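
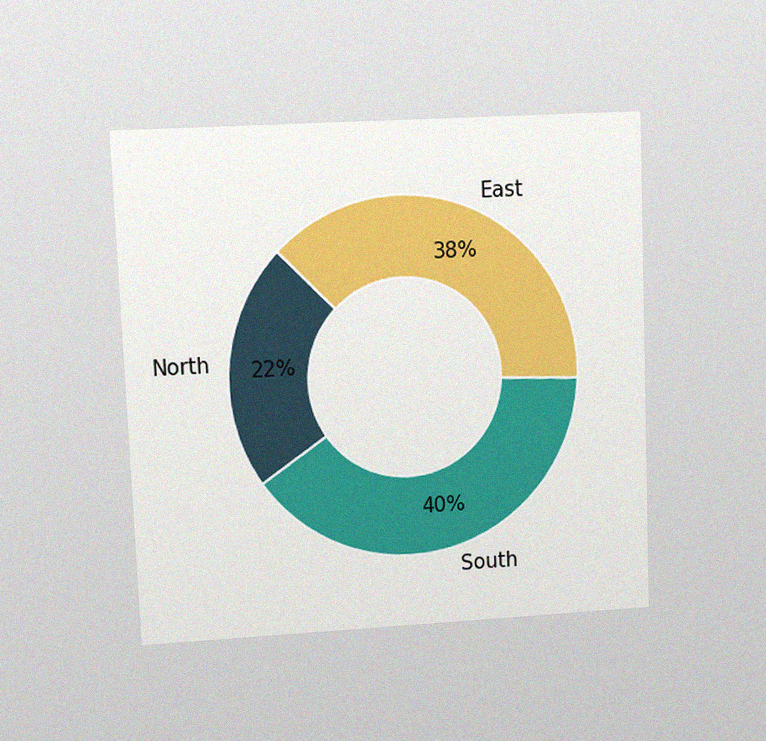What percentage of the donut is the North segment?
22%

The chart is tilted about 2° counter-clockwise and viewed at a slight angle, with some photo noise. The North segment takes up 22% of the ring.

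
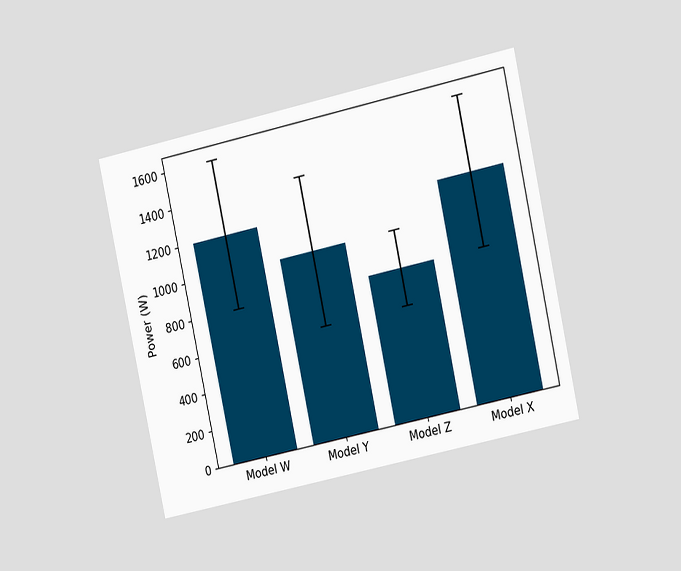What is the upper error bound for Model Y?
1400W

The chart is tilted about 12° counter-clockwise and viewed slightly from the right. The Model Y bar's upper whisker reaches 1400W.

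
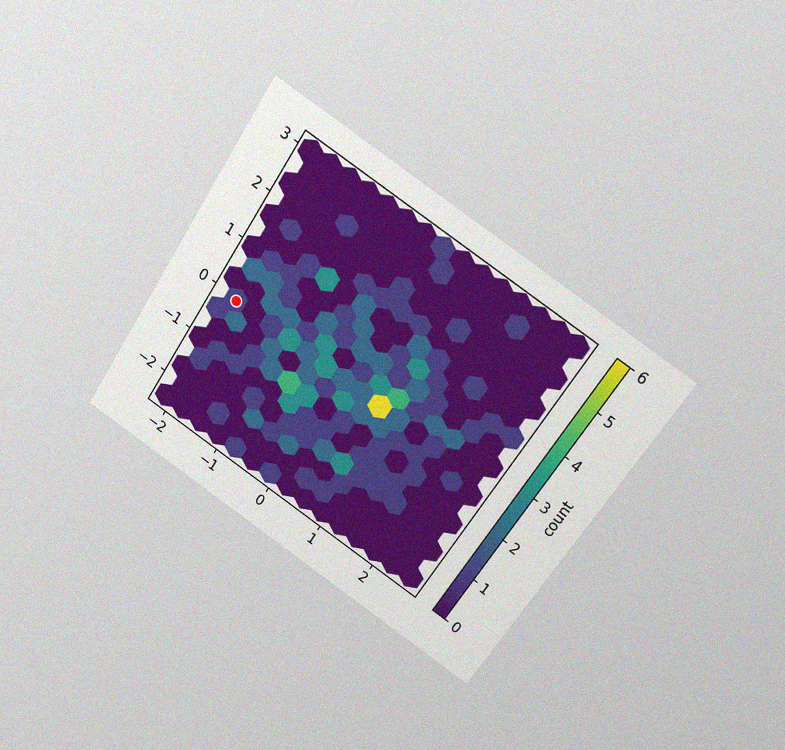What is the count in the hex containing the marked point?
The chart is tilted about 34° clockwise and viewed at a slight angle, with some photo noise. The marked hex reads 1 on the colorbar.

1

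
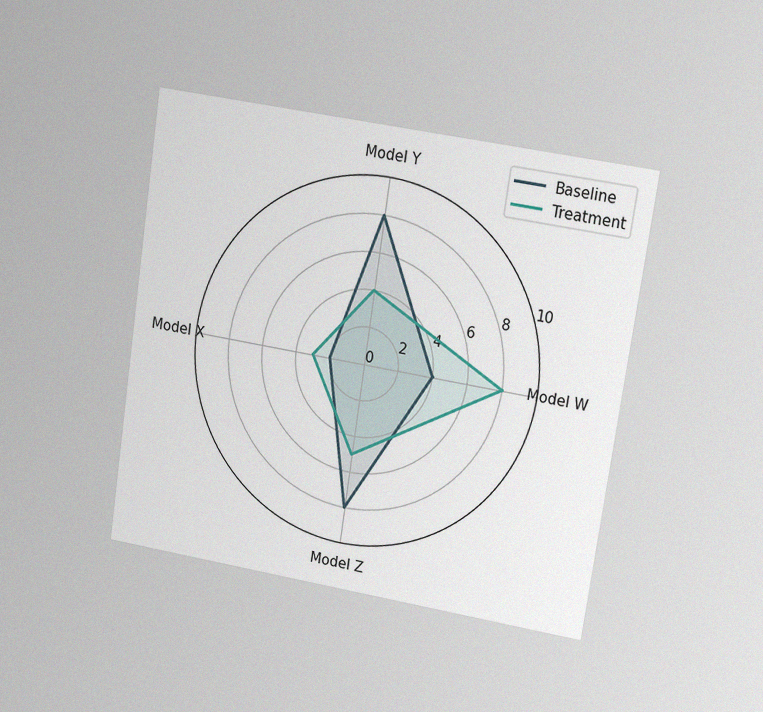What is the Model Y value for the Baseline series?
The chart is tilted about 8° clockwise and viewed at a slight angle, with some photo noise. On the Model Y axis, Baseline reaches 8.

8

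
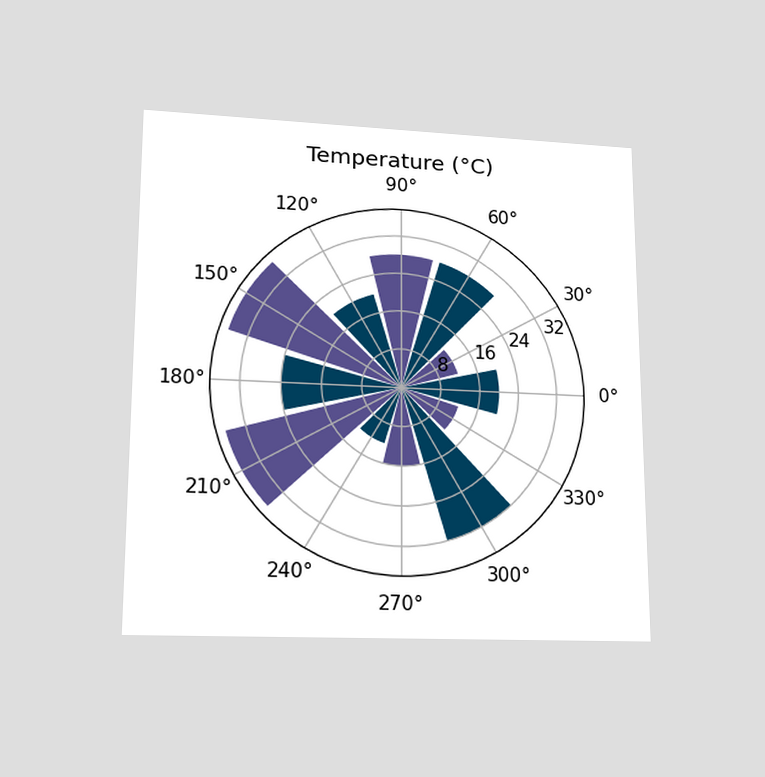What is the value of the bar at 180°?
The chart is viewed at a slight angle. The bar at 180° reaches 24°C on the radial axis.

24°C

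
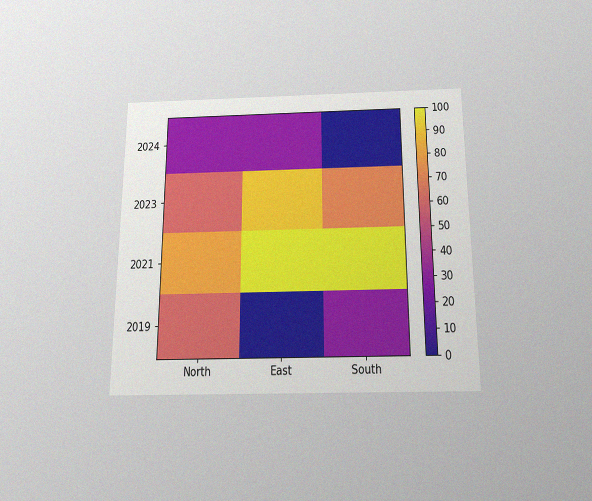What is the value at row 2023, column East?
The chart is viewed slightly from below, with some photo noise. Matching cell (2023, East) against the colorbar gives 90.

90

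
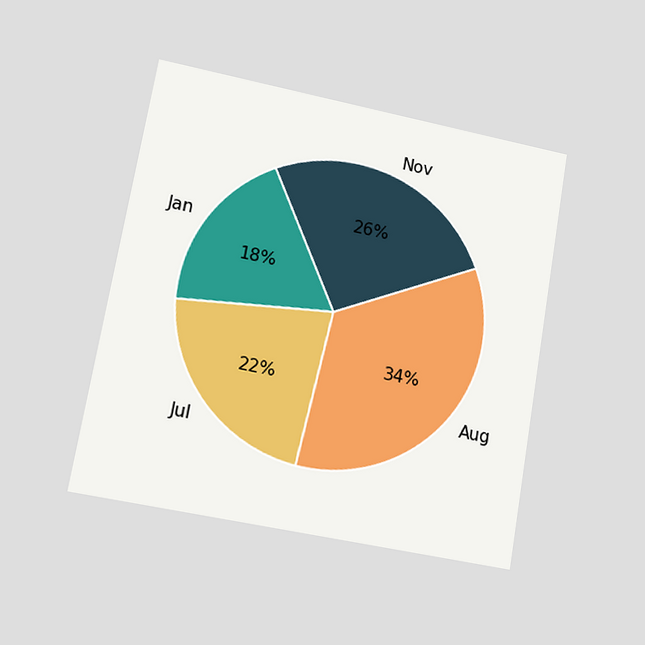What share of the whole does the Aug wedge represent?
The chart is tilted about 10° clockwise and viewed at a slight angle. The Aug slice takes up 34% of the pie.

34%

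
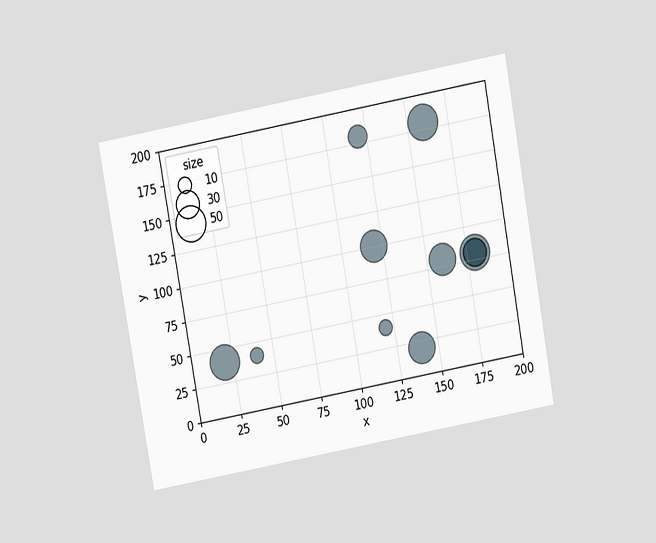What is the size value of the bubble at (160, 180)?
50

The chart is tilted about 10° counter-clockwise and viewed slightly from above. Matching the bubble at (160, 180) against the size legend gives 50.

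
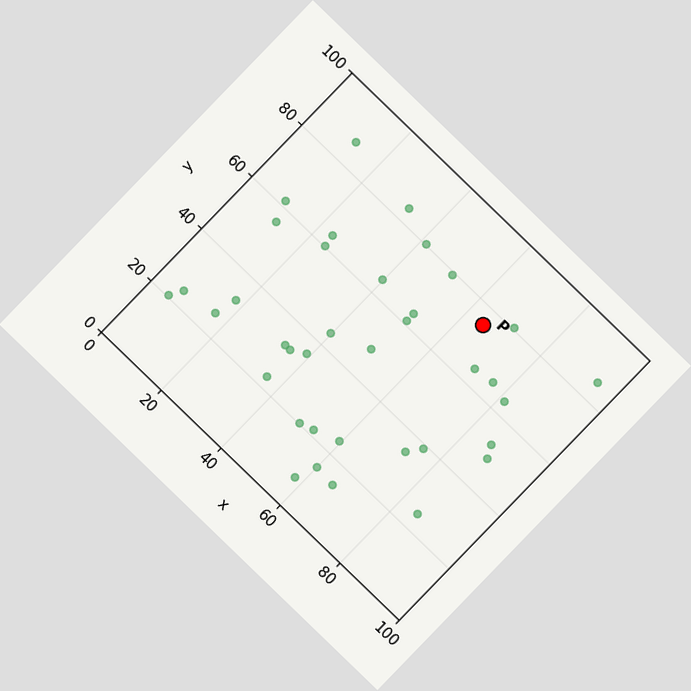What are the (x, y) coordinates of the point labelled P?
(65, 75)

The chart is tilted about 44° clockwise. Following the gridlines from P to each axis, P sits at (65, 75).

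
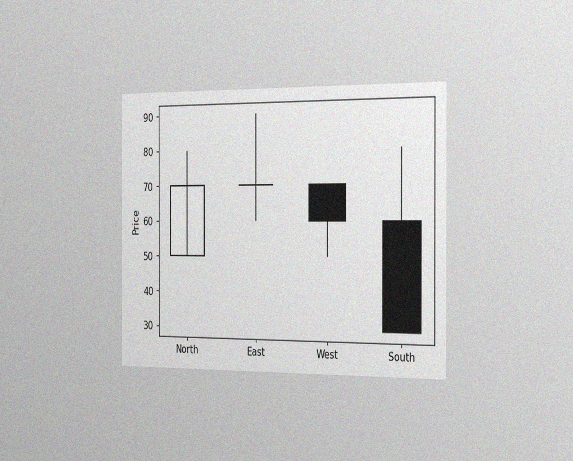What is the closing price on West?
The chart is viewed slightly from the right, with some photo noise. The West candle closes at 60.

60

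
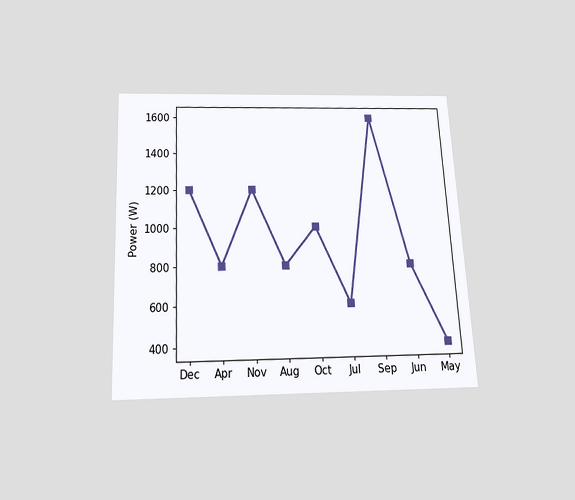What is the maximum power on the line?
The chart is tilted about 3° counter-clockwise and viewed slightly from below. The highest point is at Sep, and reading across to the y-axis gives 1600W.

1600W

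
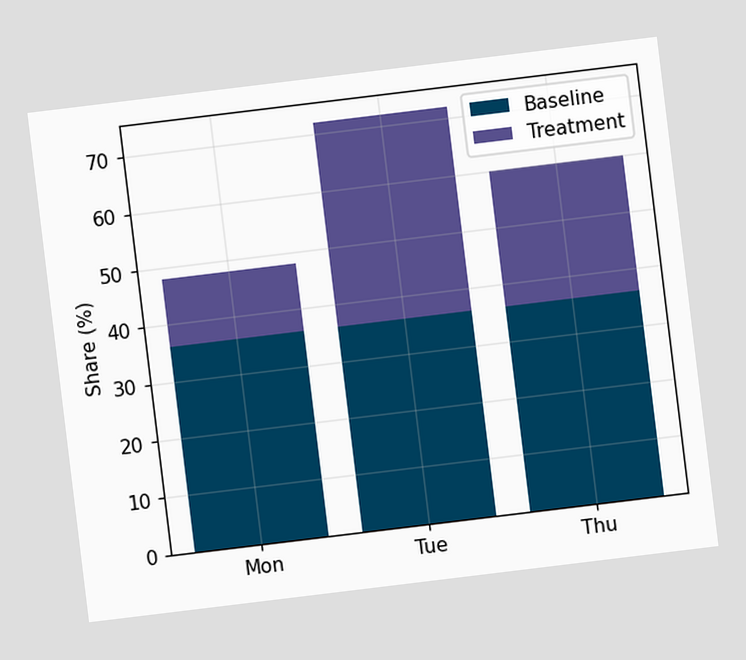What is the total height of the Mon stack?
The chart is tilted about 7° counter-clockwise. The Mon stack's top reaches 48% on the y-axis.

48%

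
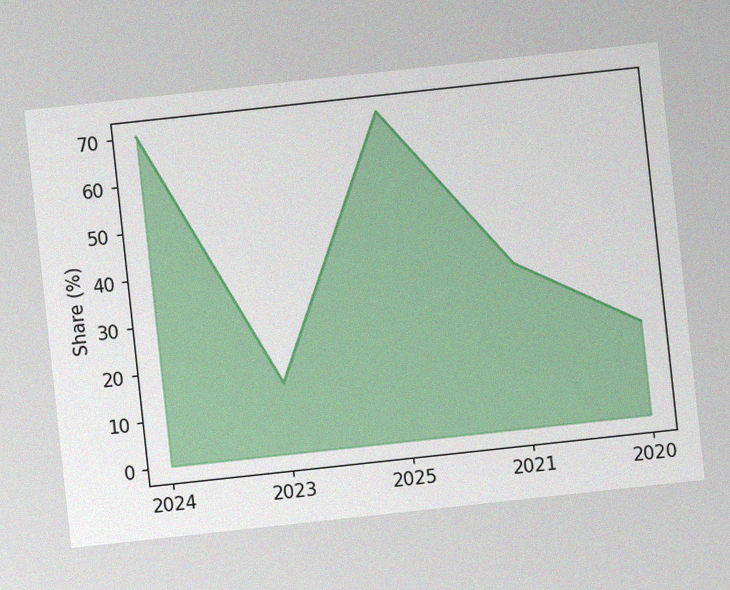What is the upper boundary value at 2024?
The chart is tilted about 6° counter-clockwise, with some photo noise. At 2024 the upper boundary is at 70%.

70%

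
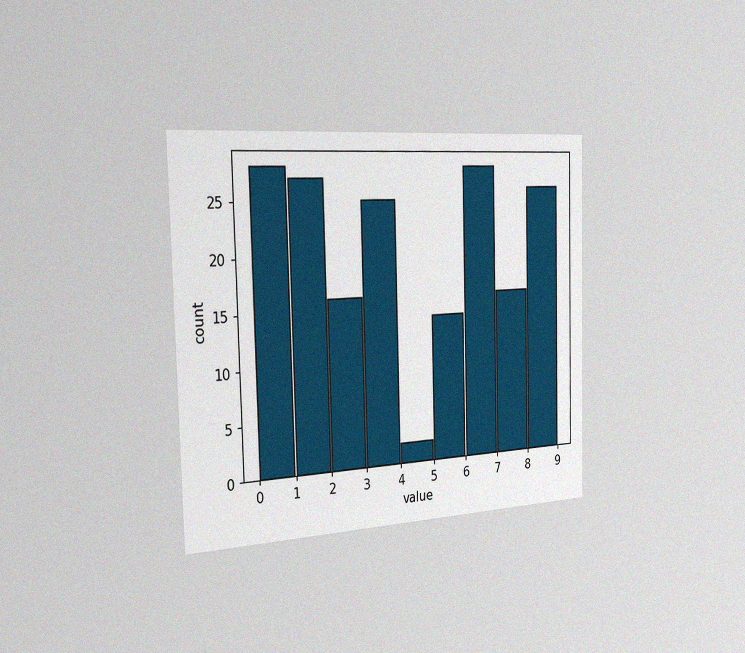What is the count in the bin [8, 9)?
26

The chart is viewed slightly from the left, with some photo noise. The [8, 9) bin has height 26.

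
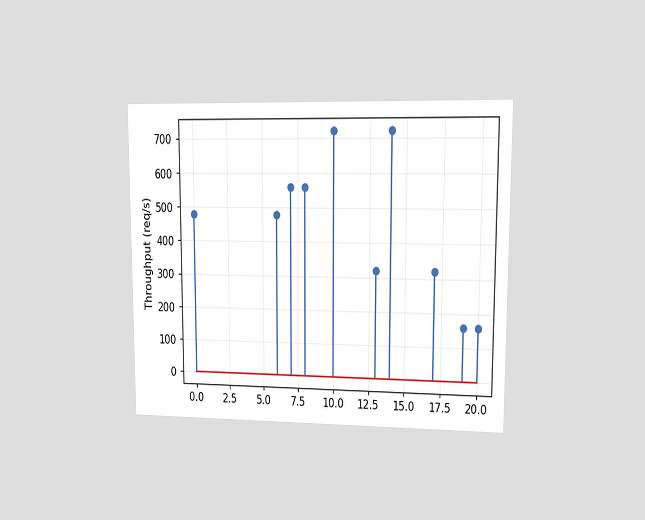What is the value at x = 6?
The chart is viewed at a slight angle. The stem at x=6 reaches 480req/s.

480req/s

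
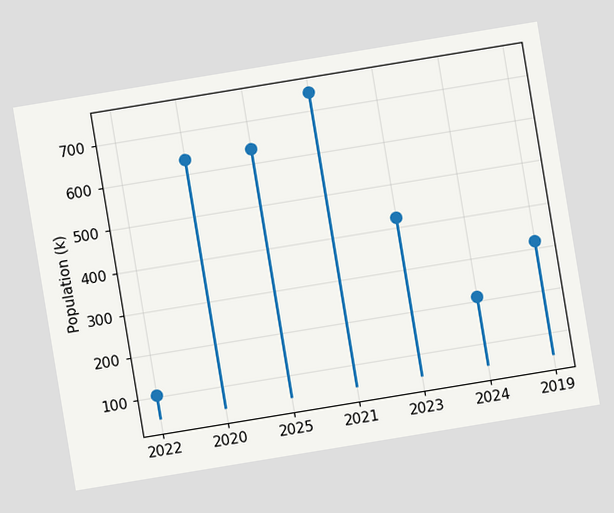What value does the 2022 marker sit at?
The chart is tilted about 9° counter-clockwise. The 2022 marker sits at 106k.

106k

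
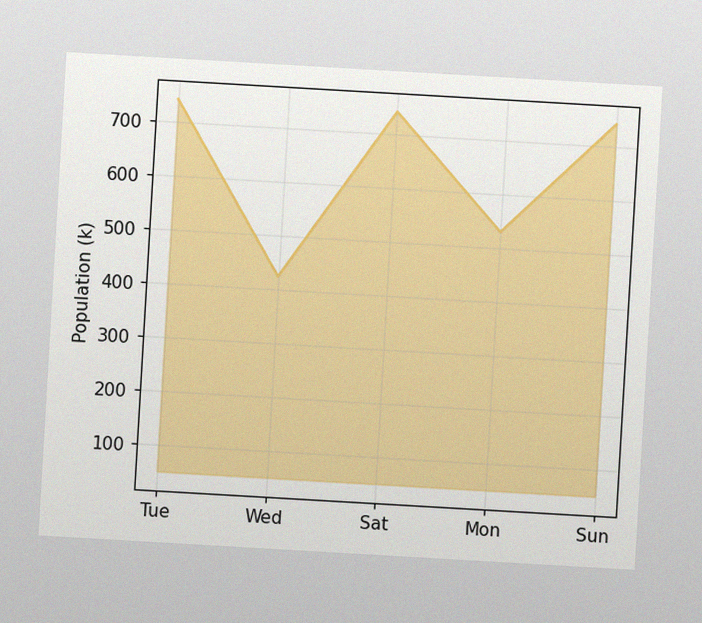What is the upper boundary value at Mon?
530k

The chart is tilted about 3° clockwise, with some photo noise. At Mon the upper boundary is at 530k.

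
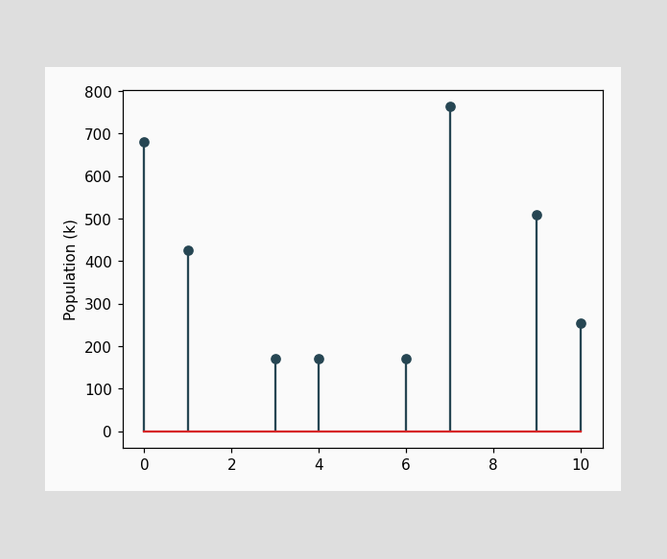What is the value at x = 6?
170k

The stem at x=6 reaches 170k.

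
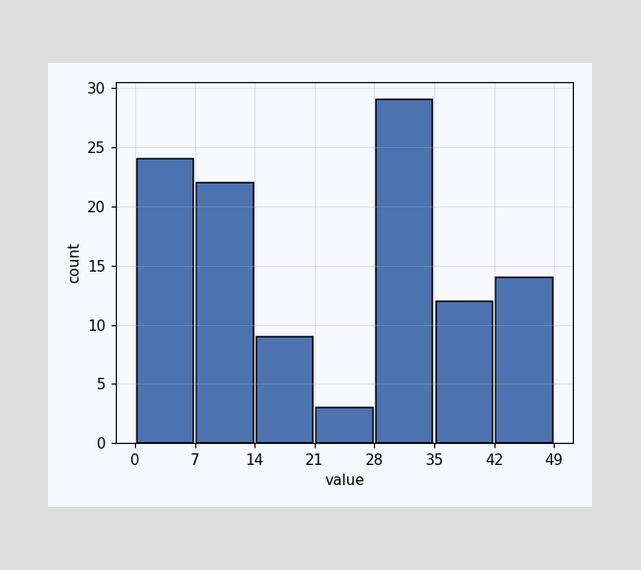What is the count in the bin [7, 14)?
The [7, 14) bin has height 22.

22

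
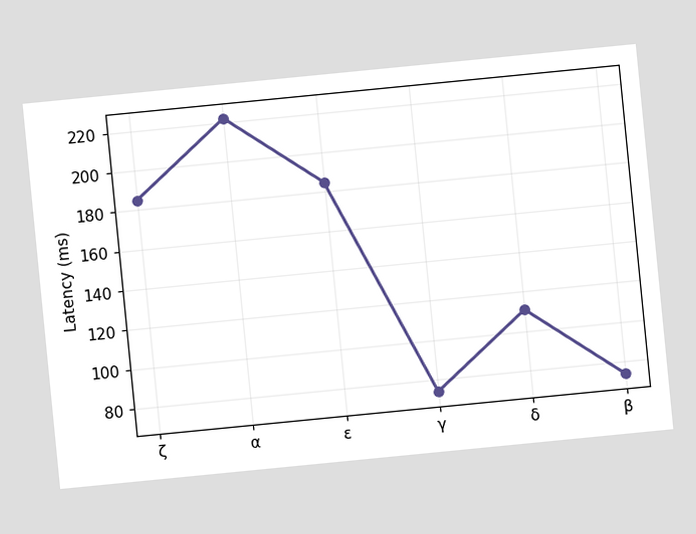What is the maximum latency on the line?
The chart is tilted about 6° counter-clockwise. The highest point is at α, and reading across to the y-axis gives 222ms.

222ms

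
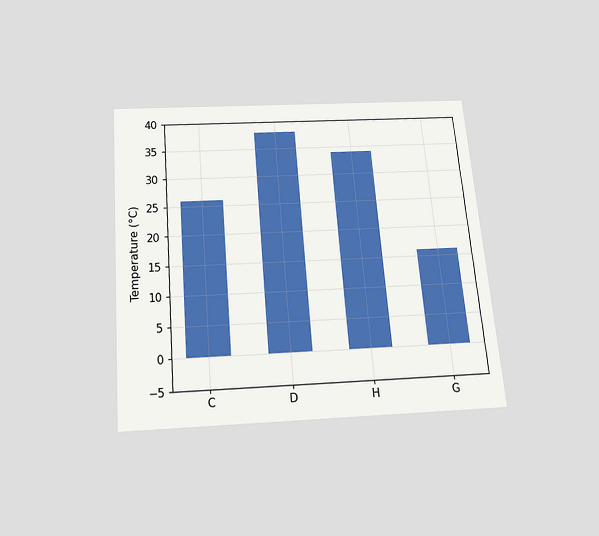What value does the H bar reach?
34°C

The chart is tilted about 5° counter-clockwise and viewed slightly from below. Reading along the chart's y-axis, the H bar reaches 34°C.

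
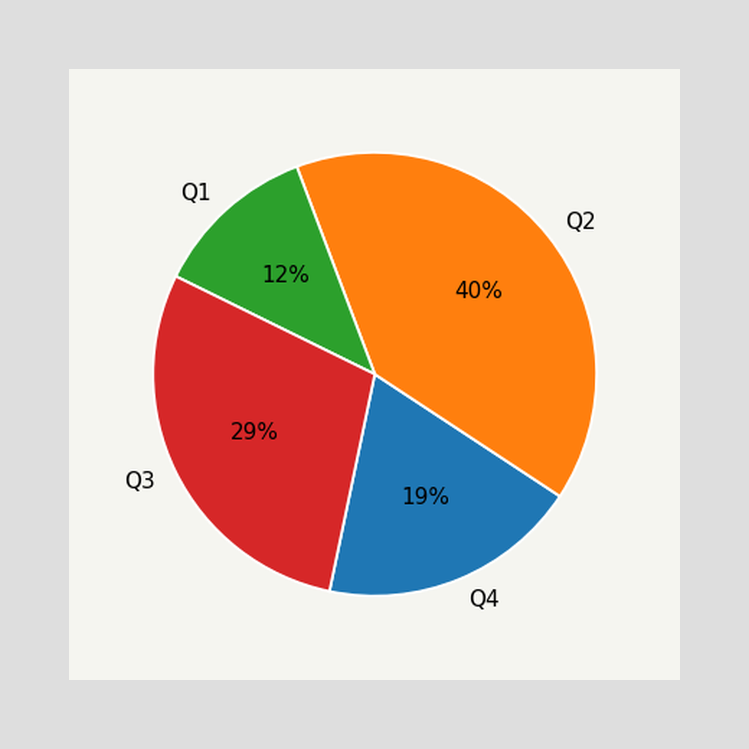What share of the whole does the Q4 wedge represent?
The Q4 slice takes up 19% of the pie.

19%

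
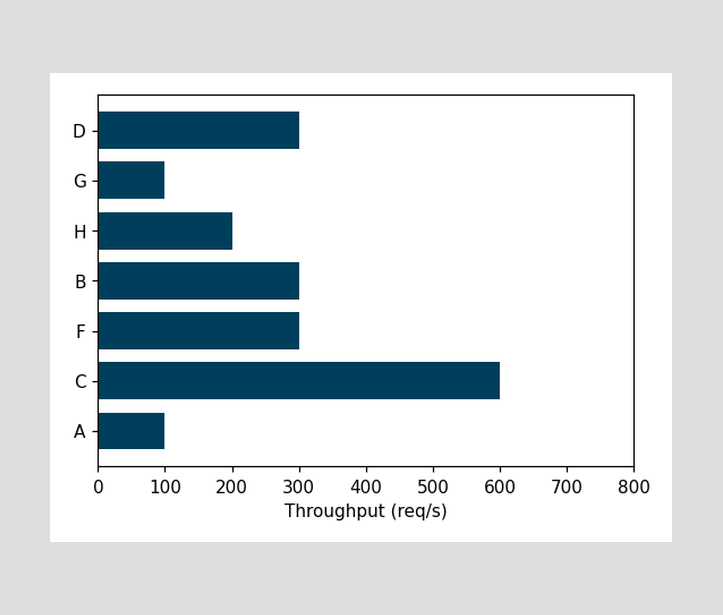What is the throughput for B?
Reading along the chart's x-axis, the B bar reaches 300req/s.

300req/s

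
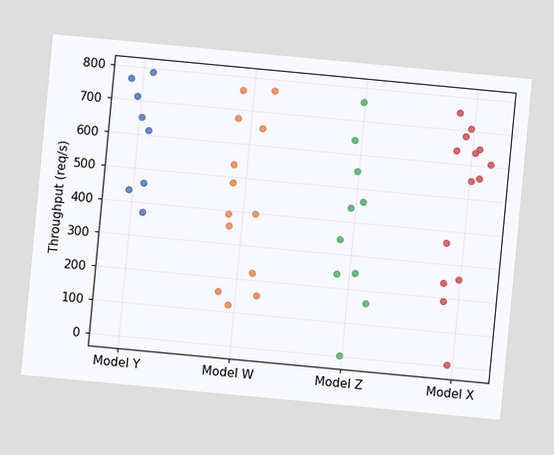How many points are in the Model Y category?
The chart is tilted about 5° clockwise. Counting the markers in the Model Y column gives 8.

8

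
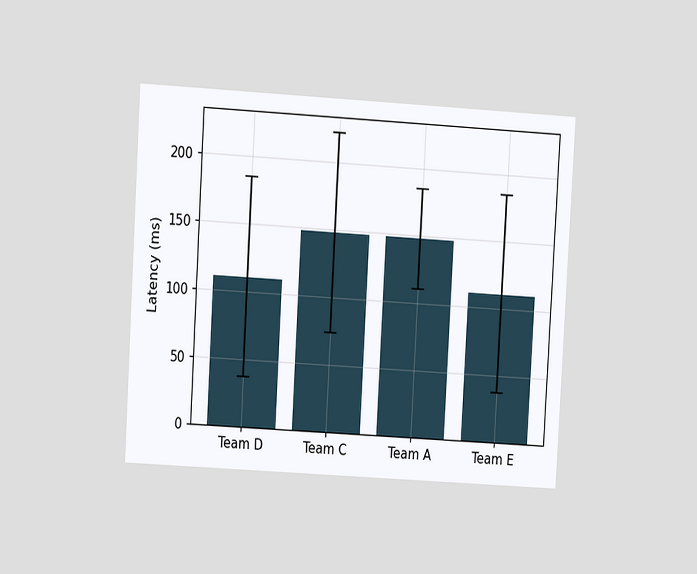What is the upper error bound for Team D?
185ms

The chart is tilted about 3° clockwise and viewed at a slight angle. The Team D bar's upper whisker reaches 185ms.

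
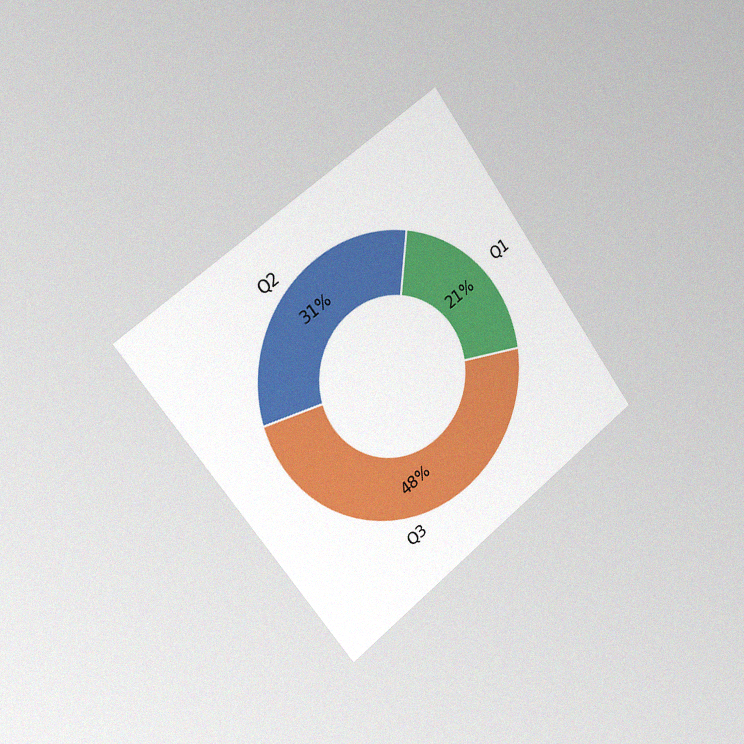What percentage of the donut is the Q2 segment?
31%

The chart is tilted about 36° counter-clockwise and viewed slightly from the left, with some photo noise. The Q2 segment takes up 31% of the ring.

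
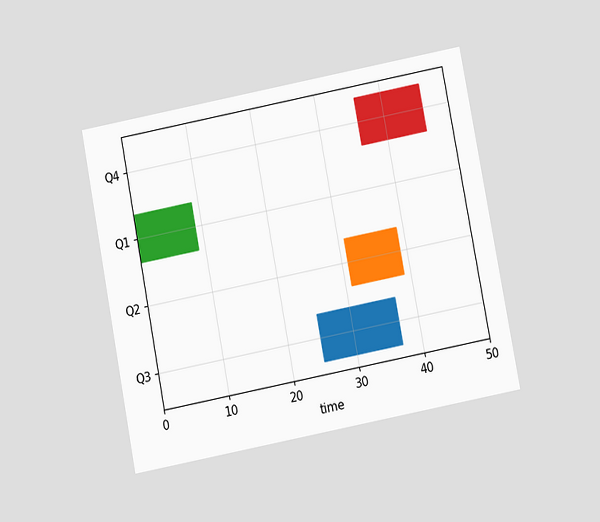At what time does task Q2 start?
The chart is tilted about 11° counter-clockwise and viewed at a slight angle. The Q2 bar begins at t=31.

31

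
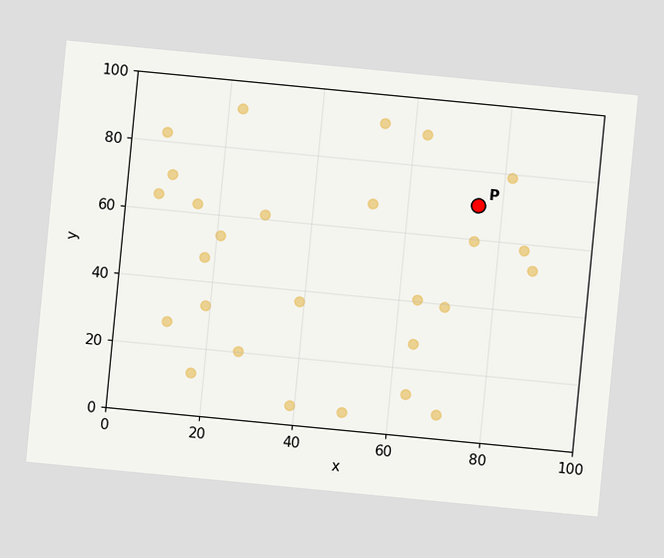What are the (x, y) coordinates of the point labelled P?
The chart is tilted about 5° clockwise. Following the gridlines from P to each axis, P sits at (75, 70).

(75, 70)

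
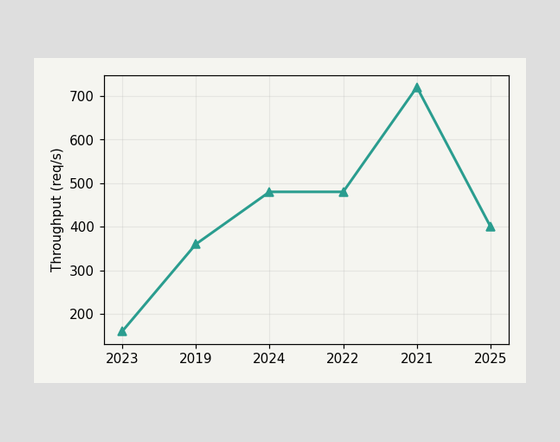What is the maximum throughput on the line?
720req/s

The highest point is at 2021, and reading across to the y-axis gives 720req/s.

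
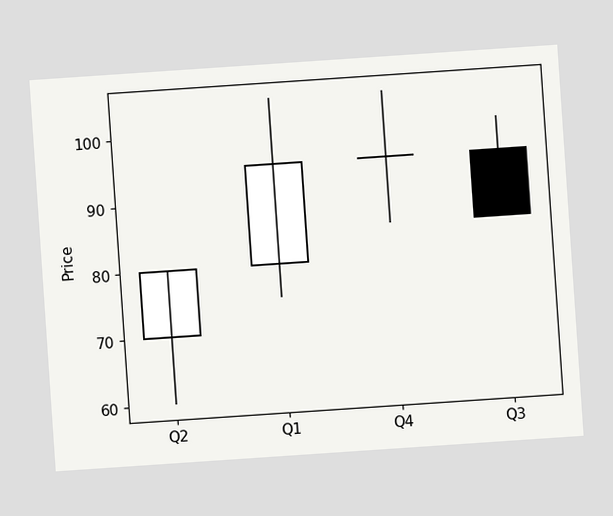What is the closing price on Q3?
85

The chart is tilted about 4° counter-clockwise. The Q3 candle closes at 85.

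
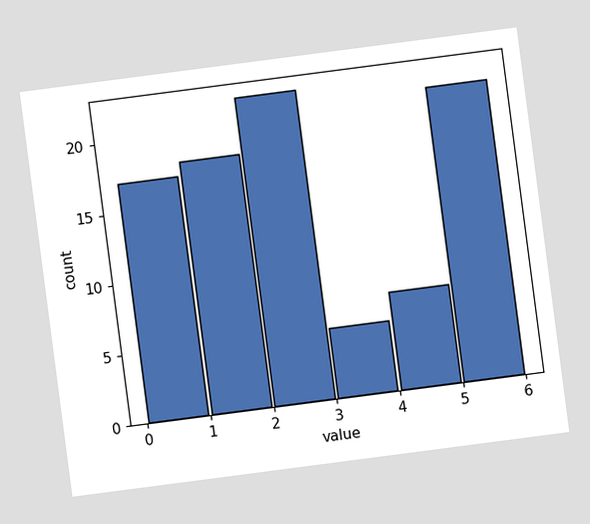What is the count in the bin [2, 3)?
22

The chart is tilted about 7° counter-clockwise. The [2, 3) bin has height 22.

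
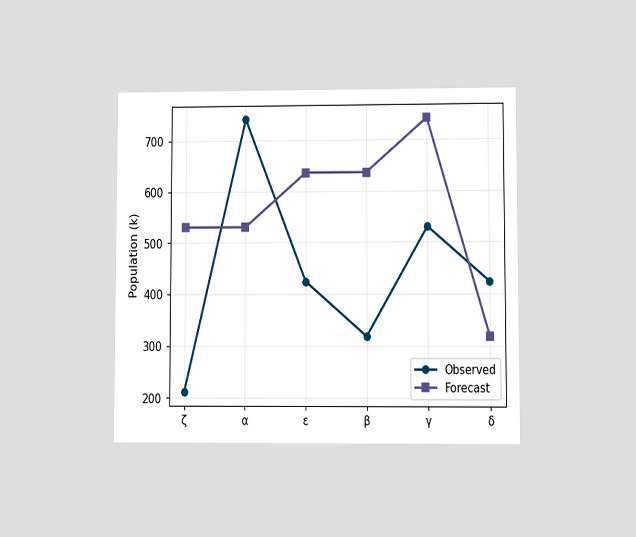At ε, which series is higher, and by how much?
The chart is viewed at a slight angle. At ε, Forecast sits above the other line by 212k.

Forecast, by 212k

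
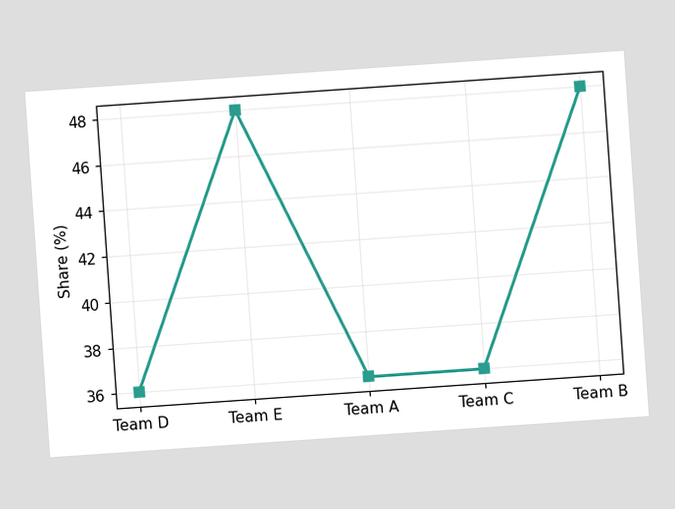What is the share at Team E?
The chart is tilted about 4° counter-clockwise. At Team E, the line is at 48%.

48%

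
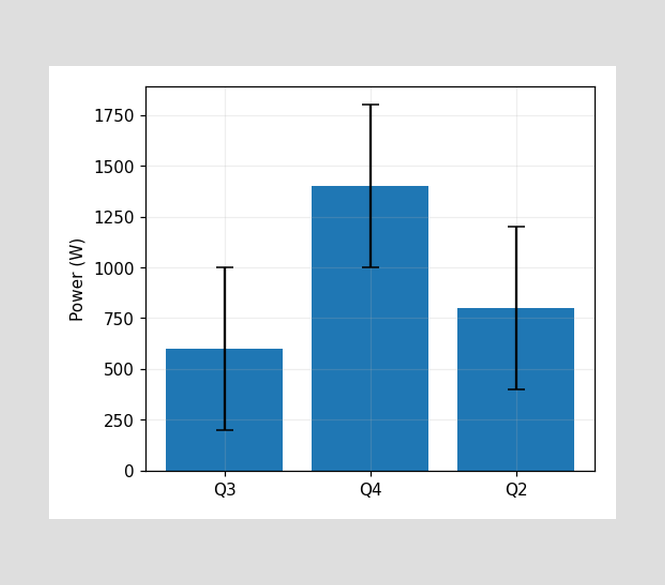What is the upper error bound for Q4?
1800W

The Q4 bar's upper whisker reaches 1800W.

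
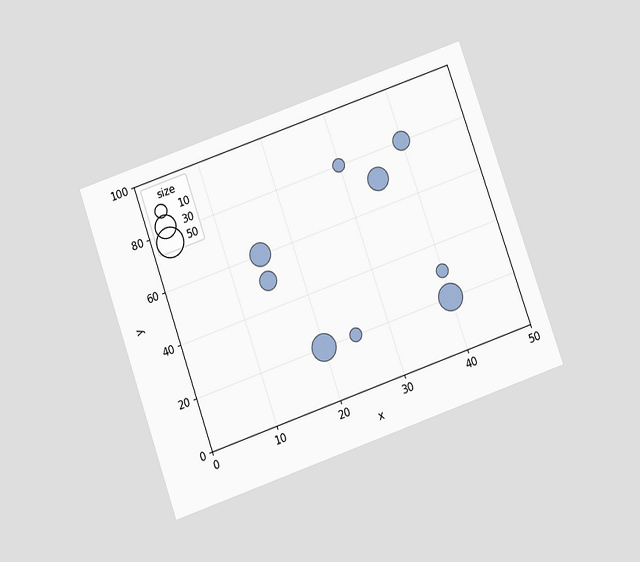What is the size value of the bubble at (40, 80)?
The chart is tilted about 19° counter-clockwise and viewed slightly from below. Matching the bubble at (40, 80) against the size legend gives 20.

20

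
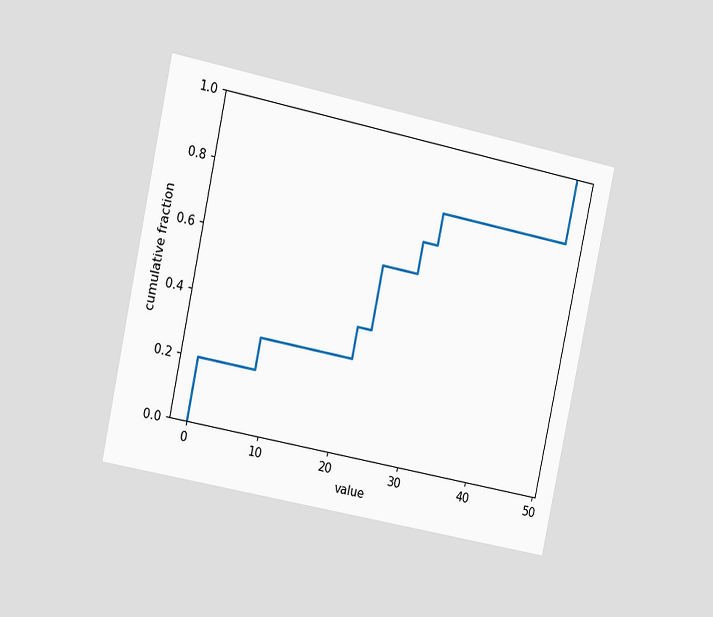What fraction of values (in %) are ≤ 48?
The chart is tilted about 12° clockwise and viewed at a slight angle. At x=48 the ECDF step is at 100%.

100%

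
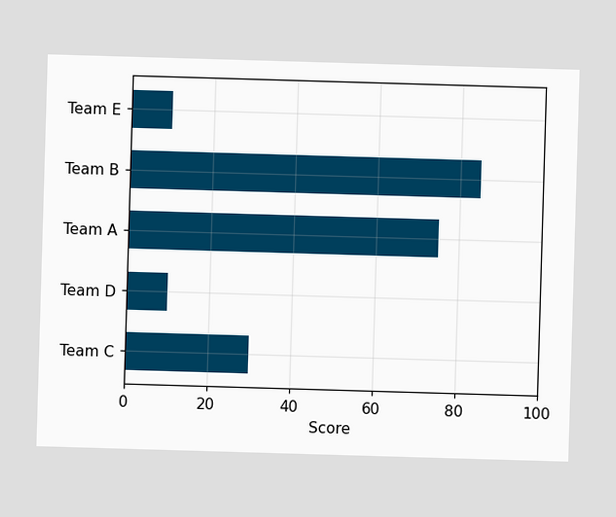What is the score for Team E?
Reading along the chart's x-axis, the Team E bar reaches 10.

10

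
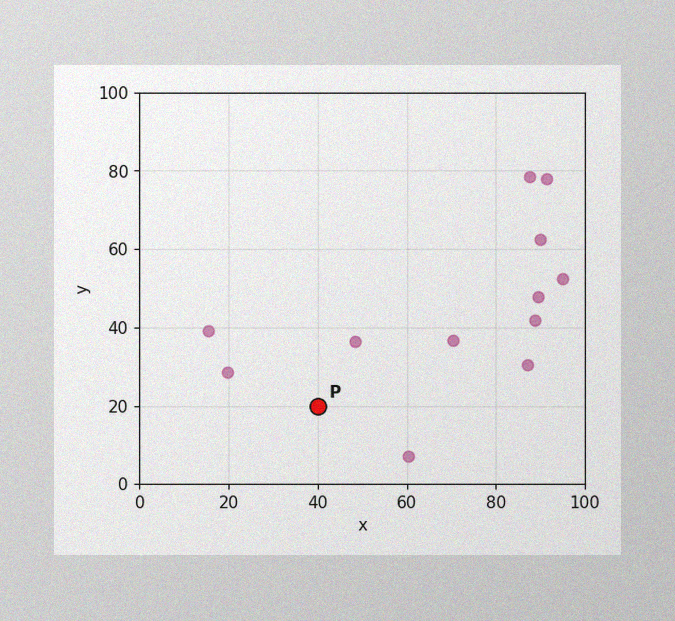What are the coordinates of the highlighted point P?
(40, 20)

The image has some photo noise and uneven lighting. Following the gridlines from P to each axis, P sits at (40, 20).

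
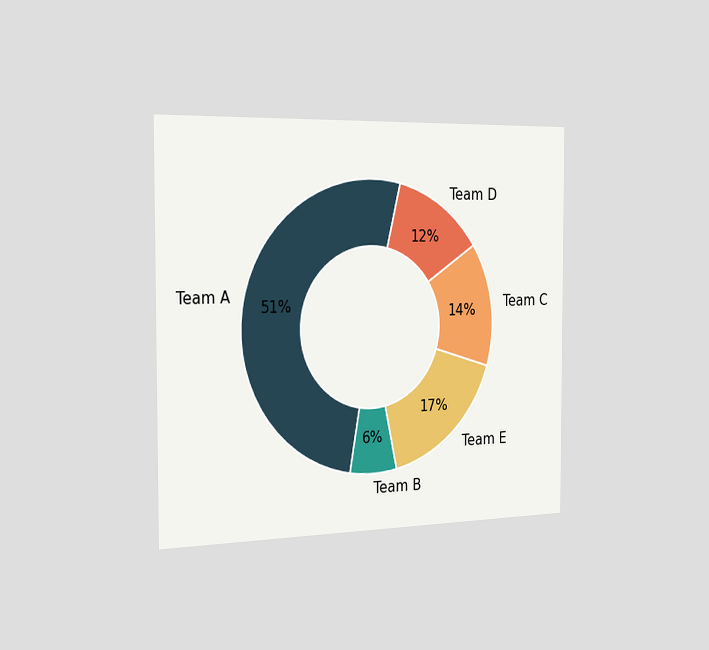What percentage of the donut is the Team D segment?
The chart is viewed slightly from the left. The Team D segment takes up 12% of the ring.

12%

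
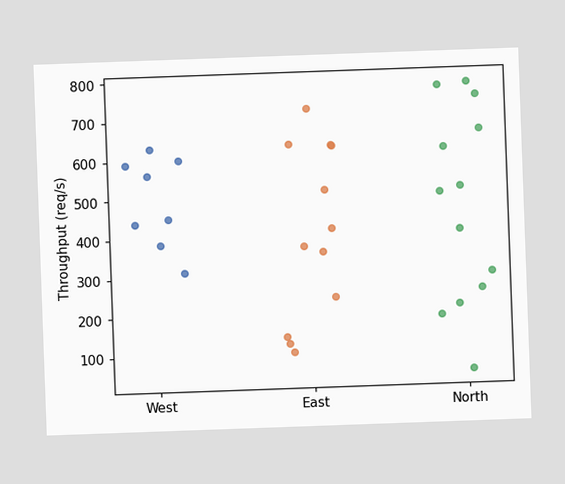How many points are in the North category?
The chart is tilted about 2° counter-clockwise. Counting the markers in the North column gives 13.

13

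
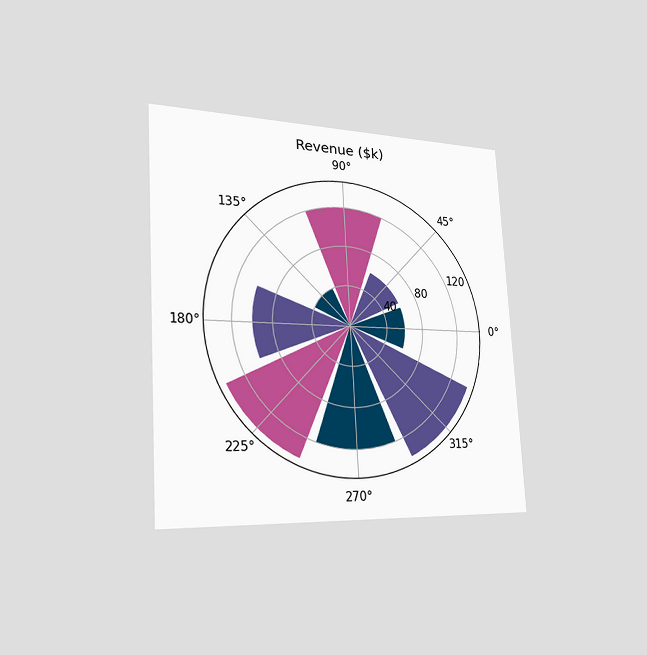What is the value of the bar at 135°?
The chart is tilted about 3° counter-clockwise and viewed slightly from the left. The bar at 135° reaches $40k on the radial axis.

$40k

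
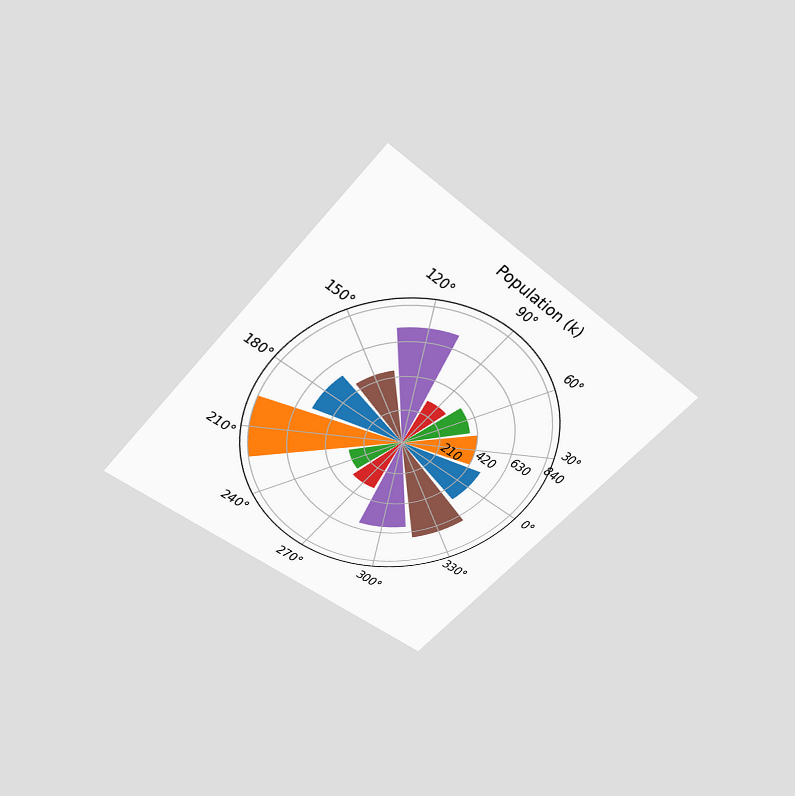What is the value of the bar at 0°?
504k

The chart is tilted about 41° clockwise and viewed slightly from above. The bar at 0° reaches 504k on the radial axis.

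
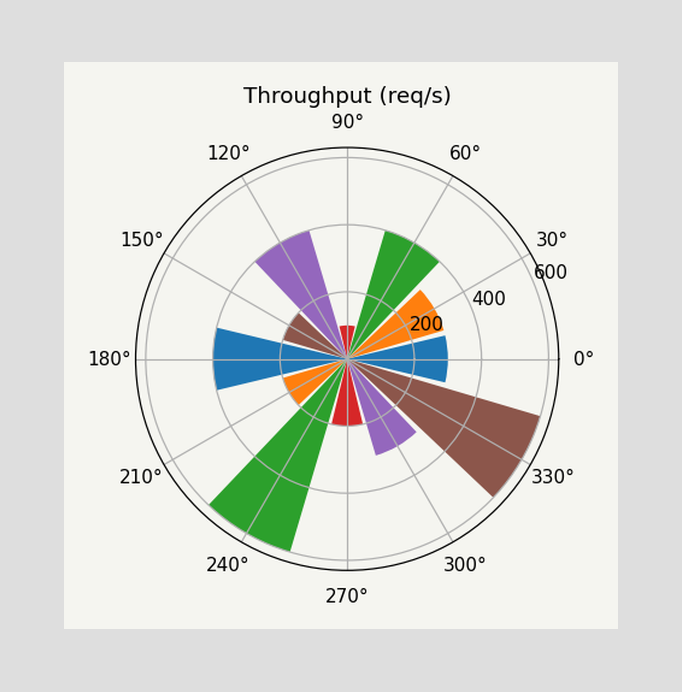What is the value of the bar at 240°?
600req/s

The bar at 240° reaches 600req/s on the radial axis.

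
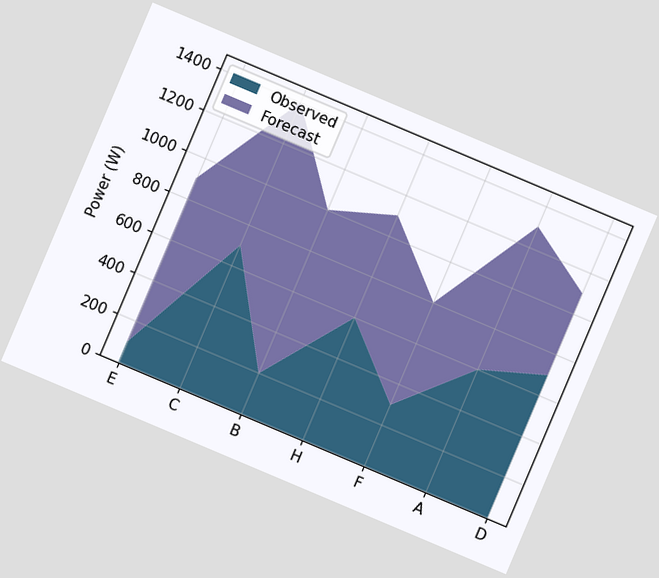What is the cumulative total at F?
800W

The chart is tilted about 23° clockwise. The stacked total at F reaches 800W.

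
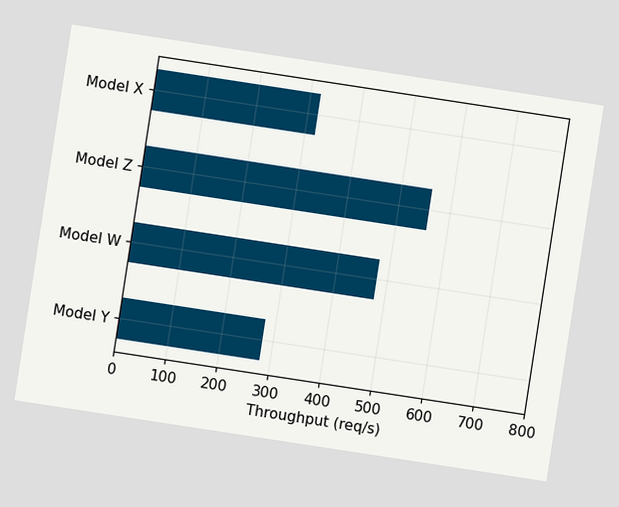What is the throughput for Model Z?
The chart is tilted about 9° clockwise. Reading along the chart's x-axis, the Model Z bar reaches 560req/s.

560req/s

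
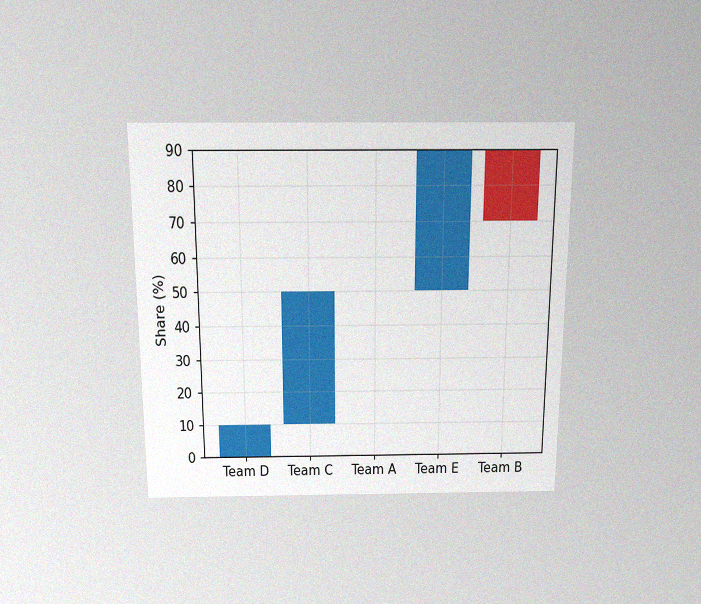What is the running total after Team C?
The chart is viewed slightly from above, with some photo noise. After Team C the running total reaches 50%.

50%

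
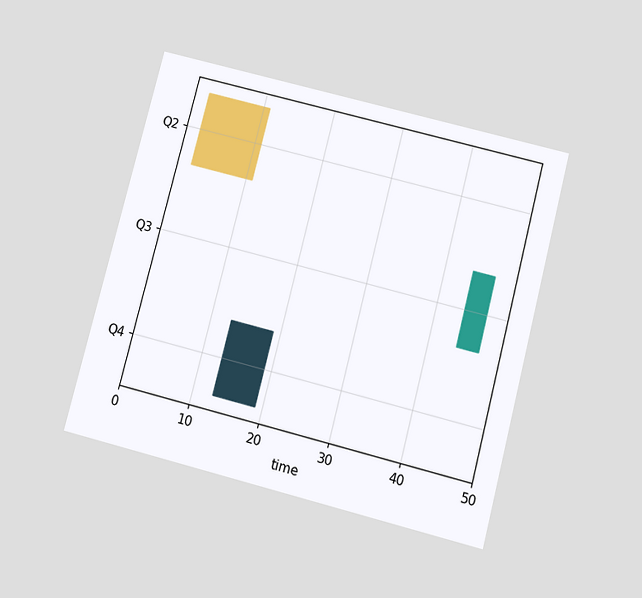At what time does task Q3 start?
The chart is tilted about 14° clockwise and viewed slightly from below. The Q3 bar begins at t=44.

44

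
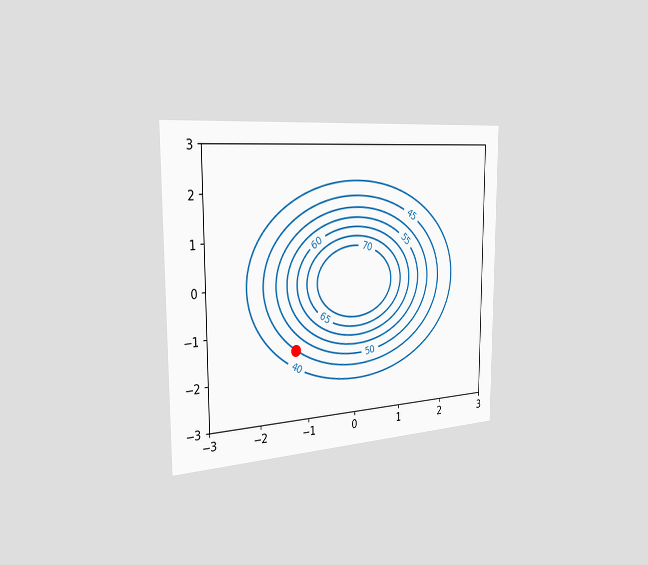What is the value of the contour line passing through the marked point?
45

The chart is viewed slightly from the left. The marked point sits on the contour labelled 45.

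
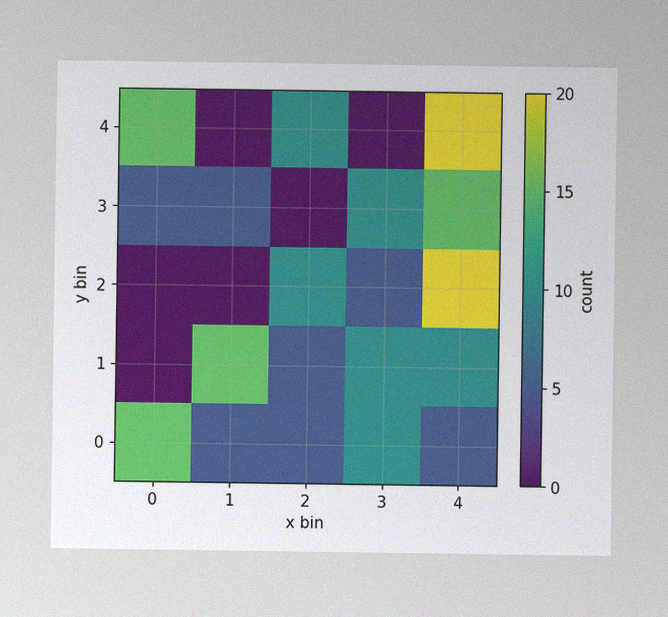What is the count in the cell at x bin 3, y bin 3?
10

The image has some photo noise and uneven lighting. Matching the cell (3, 3) against the colorbar gives 10.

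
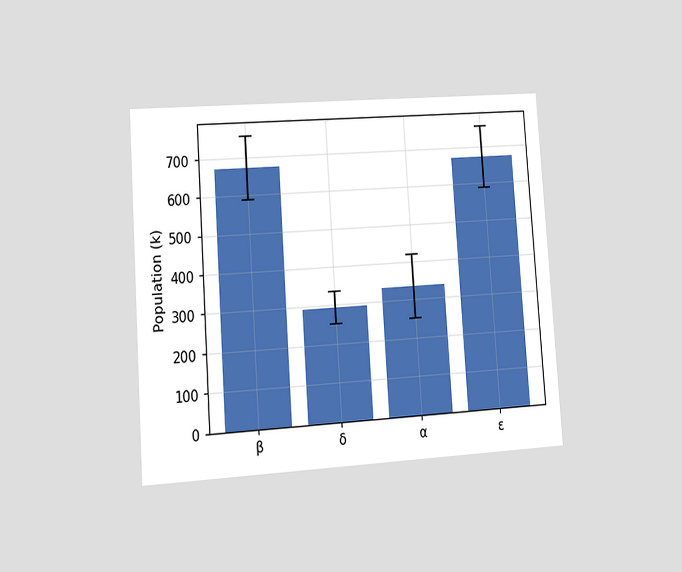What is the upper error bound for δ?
The chart is tilted about 4° counter-clockwise and viewed at a slight angle. The δ bar's upper whisker reaches 336k.

336k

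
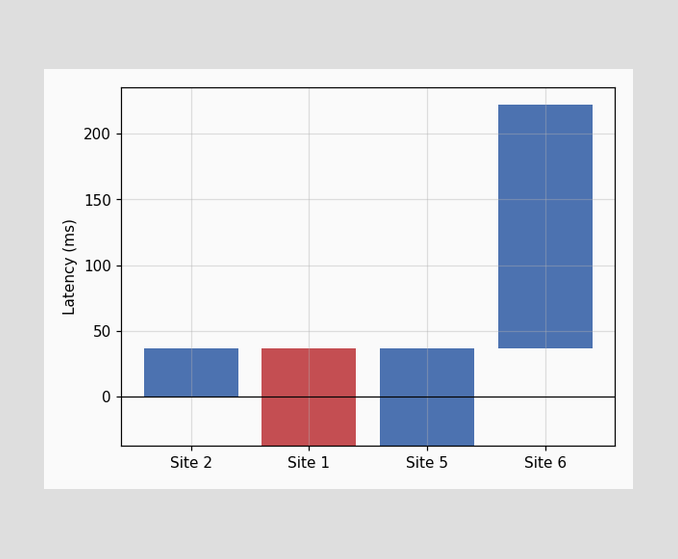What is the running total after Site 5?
37ms

After Site 5 the running total reaches 37ms.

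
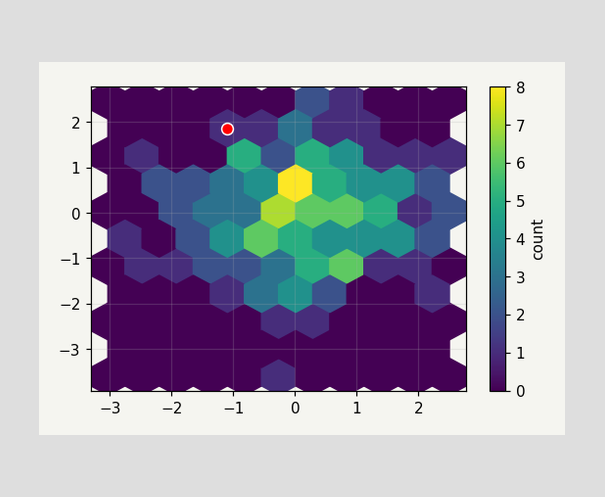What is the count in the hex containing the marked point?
1

The marked hex reads 1 on the colorbar.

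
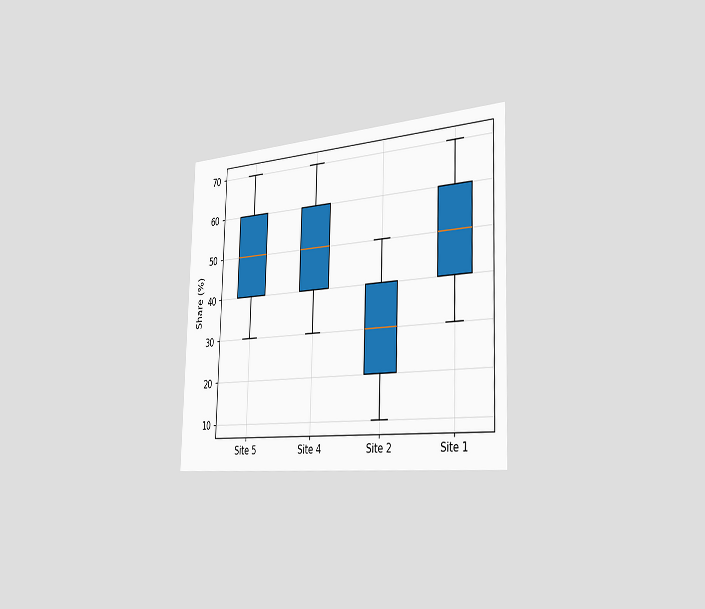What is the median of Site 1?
50%

The chart is viewed slightly from the right. The median line in the Site 1 box sits at 50%.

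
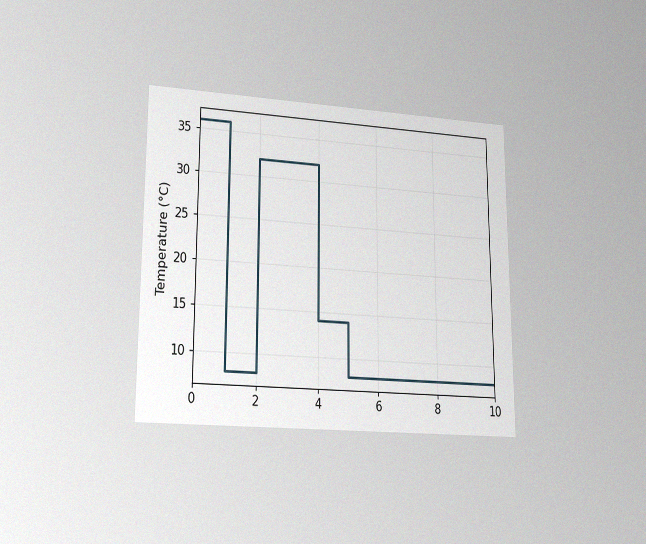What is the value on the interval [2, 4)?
32°C

The chart is viewed at a slight angle, with some photo noise. On [2, 4) the step sits at 32°C.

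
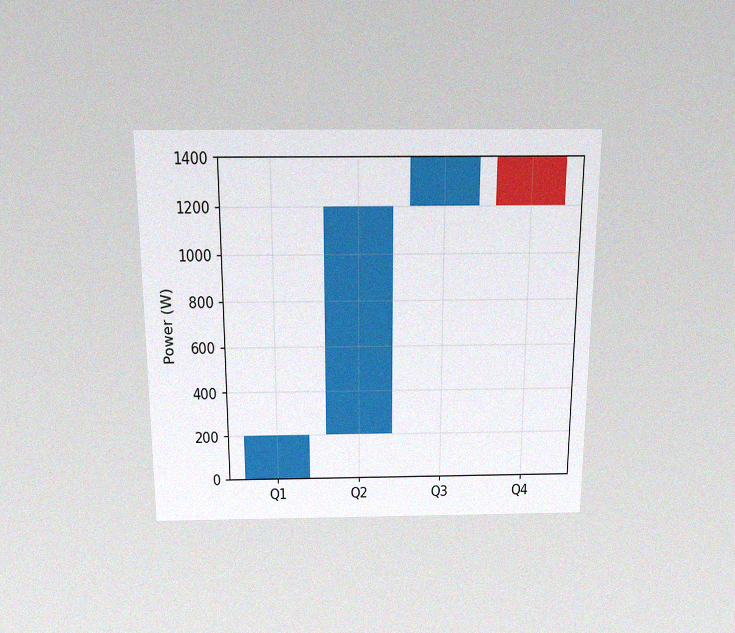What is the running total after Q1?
The chart is viewed slightly from above, with some photo noise. After Q1 the running total reaches 200W.

200W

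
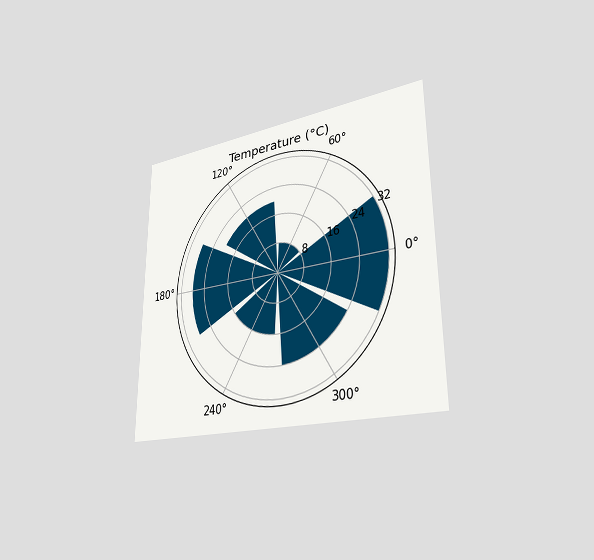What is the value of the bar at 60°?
8°C

The chart is viewed slightly from the right. The bar at 60° reaches 8°C on the radial axis.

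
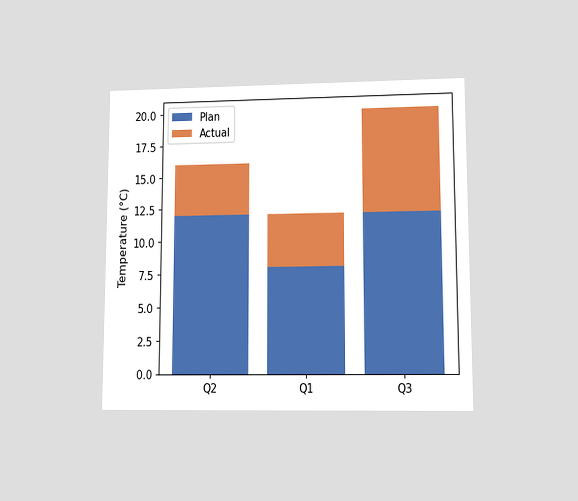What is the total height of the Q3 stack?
20°C

The chart is viewed at a slight angle. The Q3 stack's top reaches 20°C on the y-axis.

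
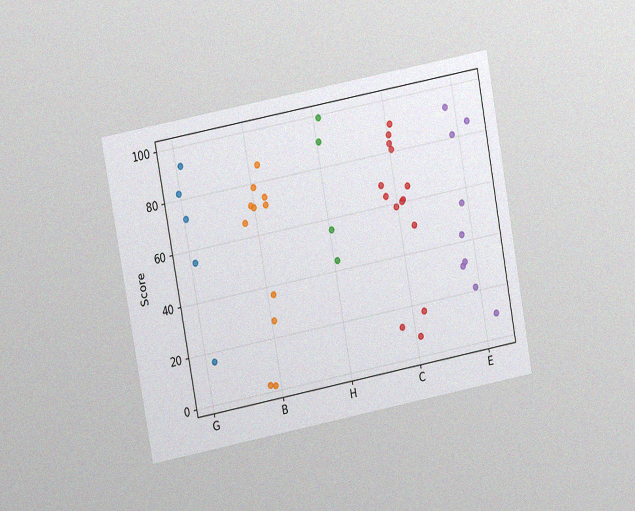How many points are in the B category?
The chart is tilted about 11° counter-clockwise and viewed at a slight angle, with some photo noise. Counting the markers in the B column gives 11.

11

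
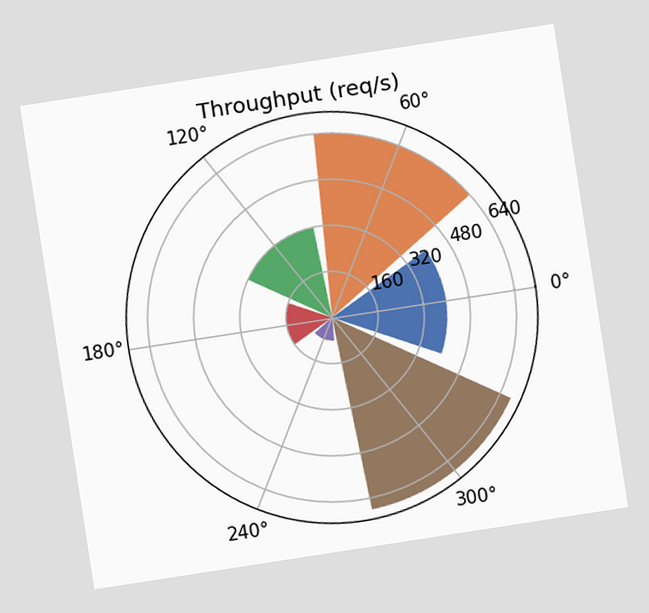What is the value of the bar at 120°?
The chart is tilted about 9° counter-clockwise. The bar at 120° reaches 320req/s on the radial axis.

320req/s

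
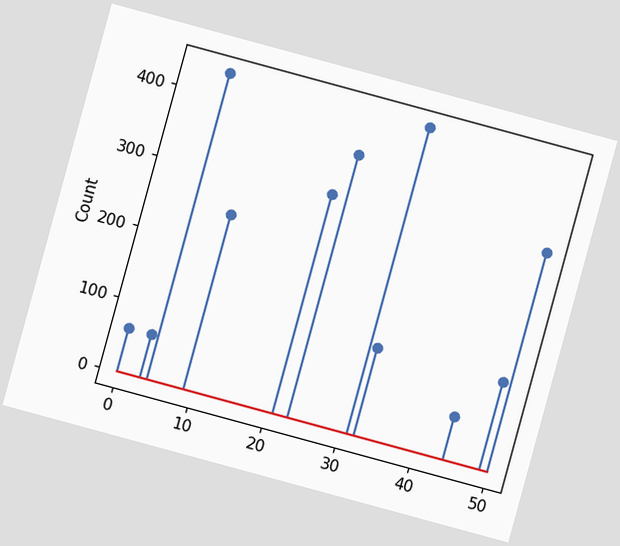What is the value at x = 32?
The chart is tilted about 15° clockwise. The stem at x=32 reaches 124.

124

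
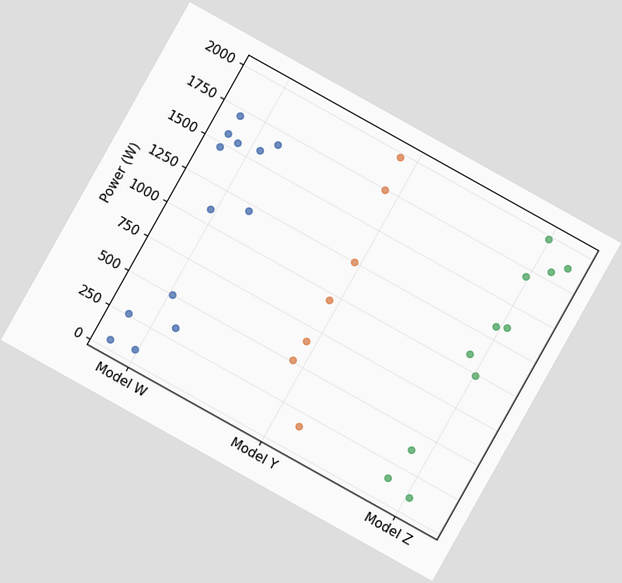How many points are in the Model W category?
13

The chart is tilted about 29° clockwise. Counting the markers in the Model W column gives 13.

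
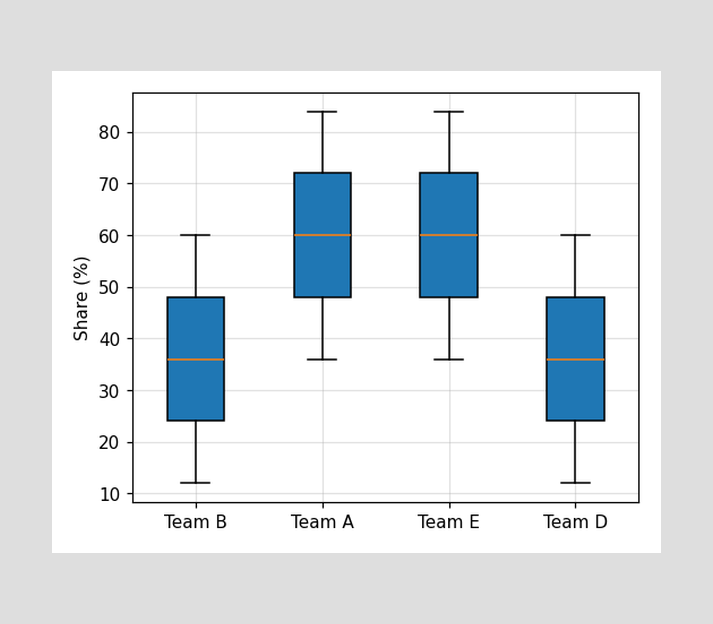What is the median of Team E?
The median line in the Team E box sits at 60%.

60%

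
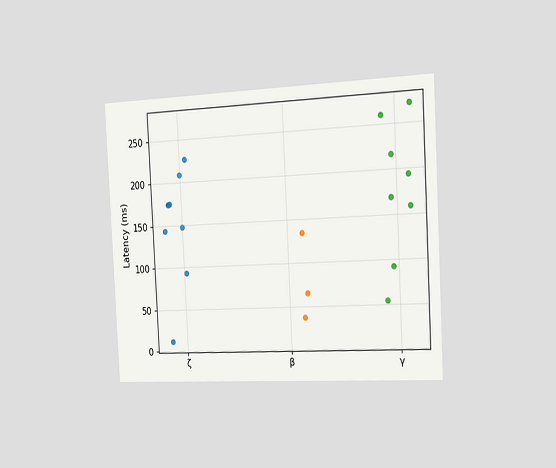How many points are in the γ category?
The chart is tilted about 3° counter-clockwise and viewed slightly from the right. Counting the markers in the γ column gives 8.

8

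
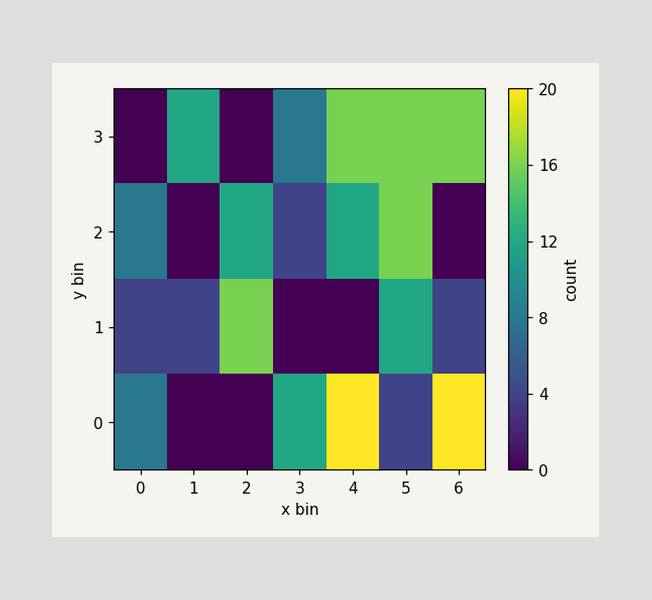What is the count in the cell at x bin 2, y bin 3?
Matching the cell (2, 3) against the colorbar gives 0.

0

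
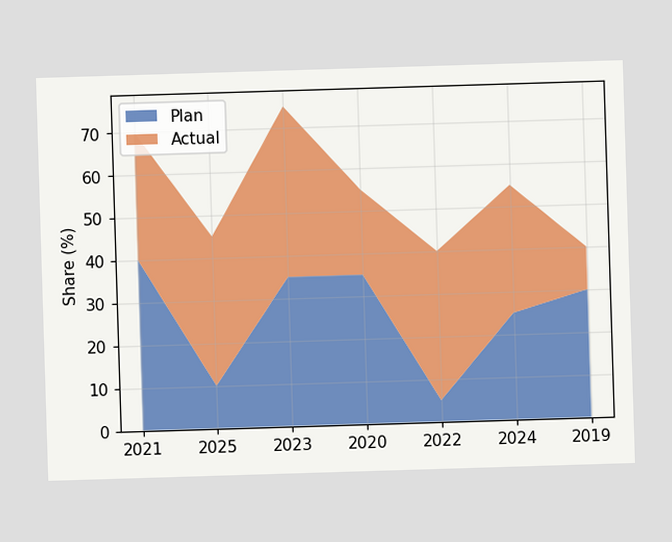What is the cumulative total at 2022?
40%

The stacked total at 2022 reaches 40%.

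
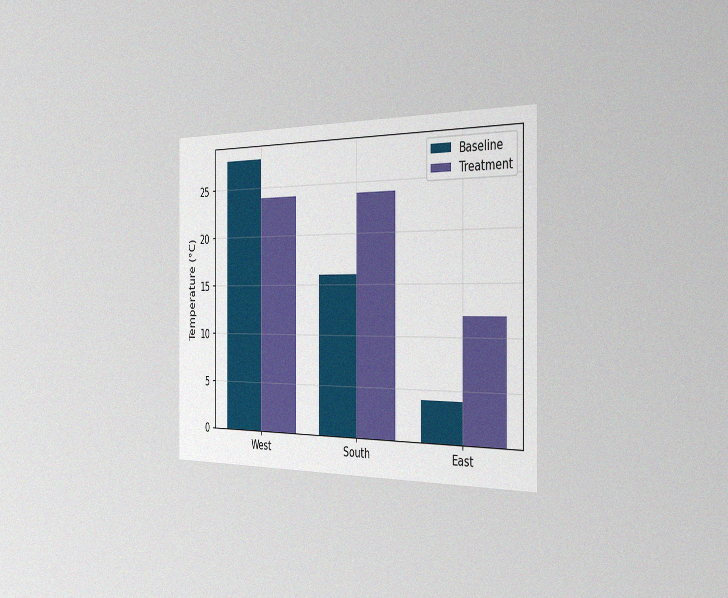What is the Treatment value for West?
The chart is viewed slightly from the right, with some photo noise. The Treatment bar at West reaches 24°C on the y-axis.

24°C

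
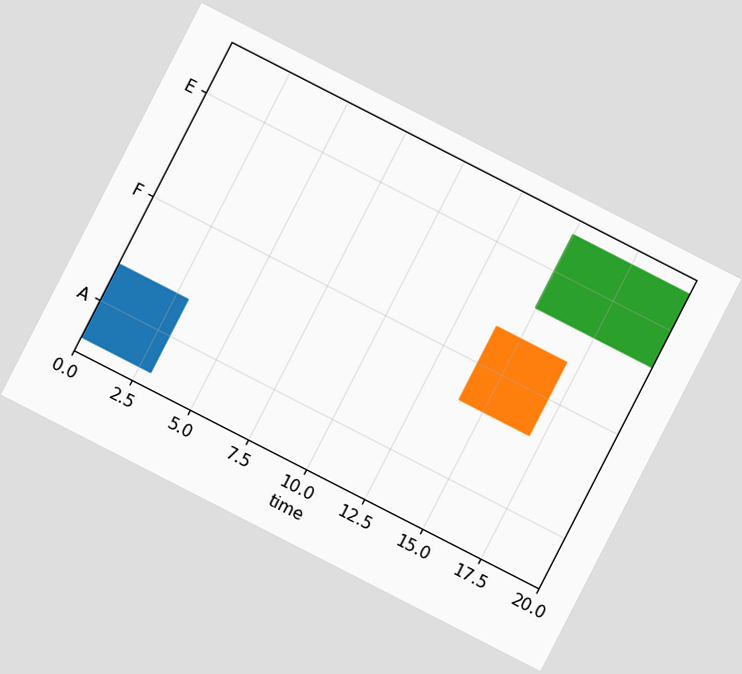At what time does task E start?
15

The chart is tilted about 27° clockwise. The E bar begins at t=15.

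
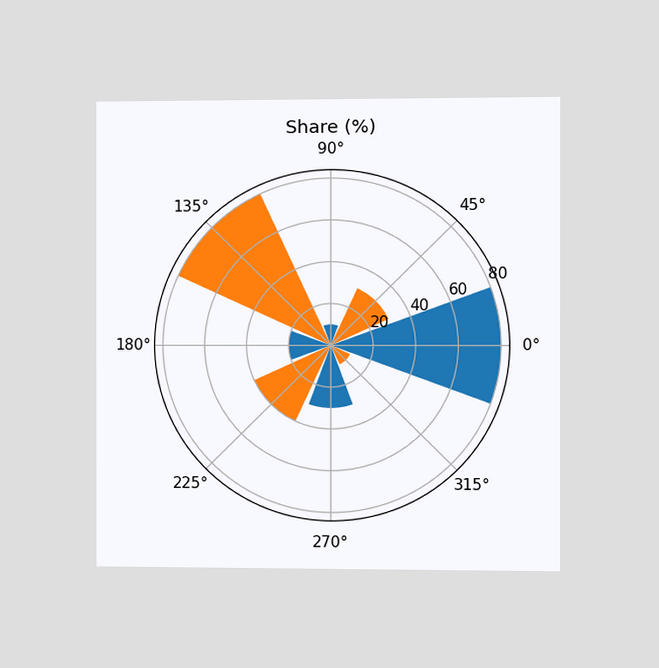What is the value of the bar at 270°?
30%

The chart is viewed slightly from the right. The bar at 270° reaches 30% on the radial axis.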